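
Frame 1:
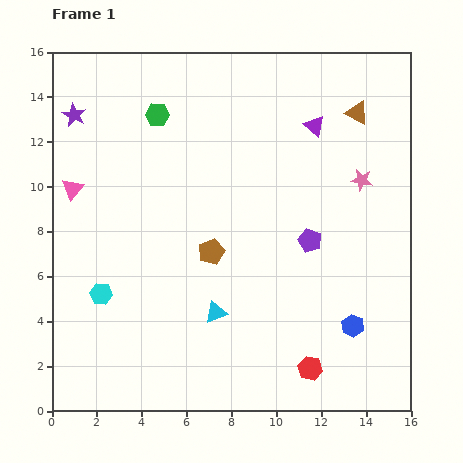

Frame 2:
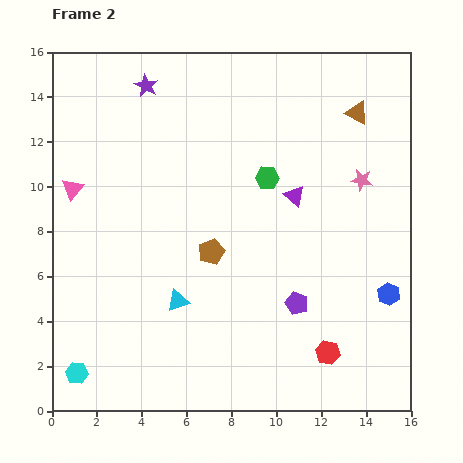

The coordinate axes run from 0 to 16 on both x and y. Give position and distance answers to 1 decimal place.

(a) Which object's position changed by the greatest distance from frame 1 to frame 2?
the green hexagon

(moved 5.6; next 3.7)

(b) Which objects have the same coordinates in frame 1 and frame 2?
the pink triangle, the pink star, the brown pentagon, the brown triangle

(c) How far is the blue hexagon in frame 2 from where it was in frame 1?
2.1

The blue hexagon moved from (13.4, 3.8) to (15.0, 5.2), a distance of √(1.6² + 1.4²) ≈ 2.1.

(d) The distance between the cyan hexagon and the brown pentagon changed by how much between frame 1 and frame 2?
+2.8

Distance in frame 1: 5.3. Distance in frame 2: 8.1.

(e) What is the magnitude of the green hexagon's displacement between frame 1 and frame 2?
5.6

The green hexagon moved from (4.7, 13.2) to (9.6, 10.4), a distance of √(4.9² + 2.8²) ≈ 5.6.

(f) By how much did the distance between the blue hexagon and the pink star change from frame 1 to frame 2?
-1.3

Distance in frame 1: 6.5. Distance in frame 2: 5.2.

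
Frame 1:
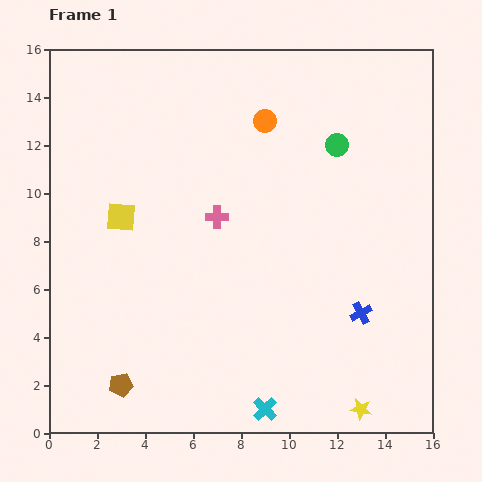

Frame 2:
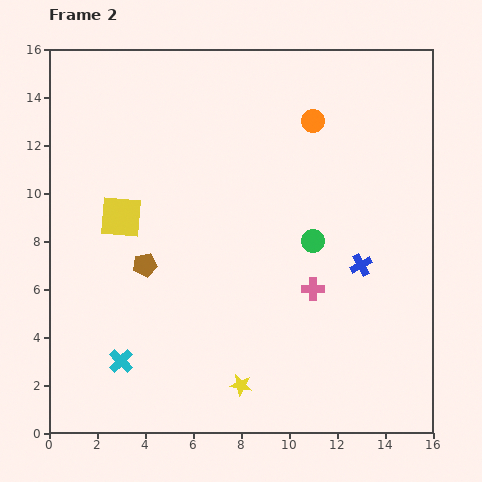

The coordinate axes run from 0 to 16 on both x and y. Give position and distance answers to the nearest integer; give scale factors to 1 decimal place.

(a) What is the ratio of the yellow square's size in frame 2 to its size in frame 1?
1.4×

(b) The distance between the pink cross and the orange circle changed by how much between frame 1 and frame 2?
+3

Distance in frame 1: 4. Distance in frame 2: 7.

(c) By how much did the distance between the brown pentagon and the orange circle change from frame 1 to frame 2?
-4

Distance in frame 1: 13. Distance in frame 2: 9.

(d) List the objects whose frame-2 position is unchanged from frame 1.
the yellow square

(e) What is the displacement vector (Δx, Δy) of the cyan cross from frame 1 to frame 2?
(-6, 2)

The cyan cross was at (9, 1) in frame 1 and (3, 3) in frame 2.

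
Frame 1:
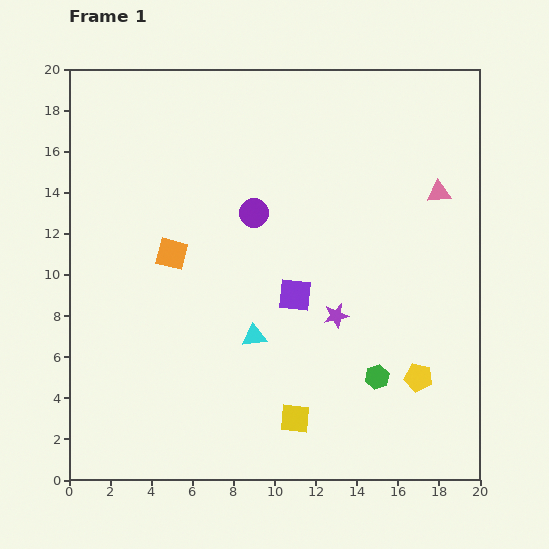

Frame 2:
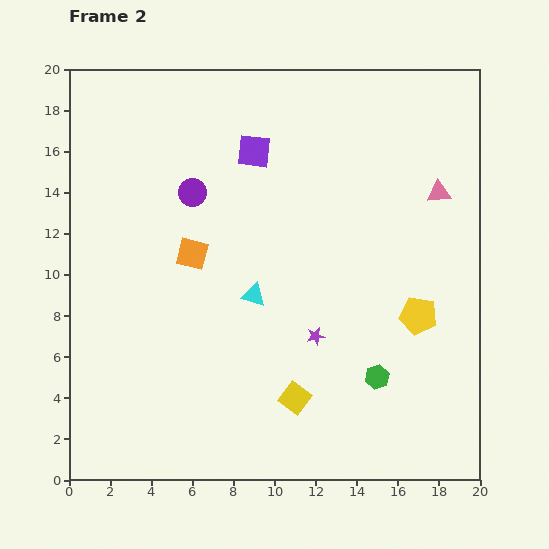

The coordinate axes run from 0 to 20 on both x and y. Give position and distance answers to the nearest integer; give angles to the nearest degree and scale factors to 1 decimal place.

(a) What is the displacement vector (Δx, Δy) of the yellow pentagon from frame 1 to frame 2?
(0, 3)

The yellow pentagon was at (17, 5) in frame 1 and (17, 8) in frame 2.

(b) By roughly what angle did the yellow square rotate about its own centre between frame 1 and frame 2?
31° clockwise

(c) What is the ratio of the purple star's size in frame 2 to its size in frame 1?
0.7×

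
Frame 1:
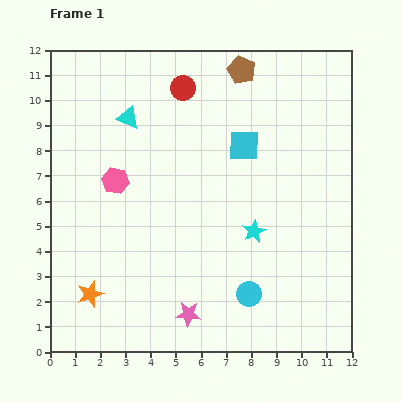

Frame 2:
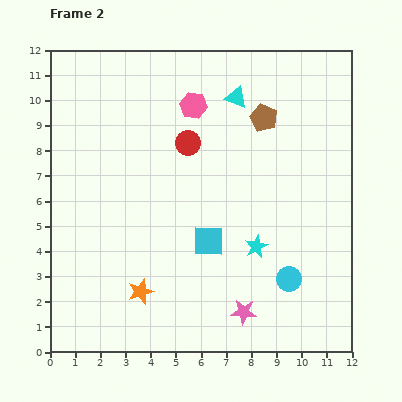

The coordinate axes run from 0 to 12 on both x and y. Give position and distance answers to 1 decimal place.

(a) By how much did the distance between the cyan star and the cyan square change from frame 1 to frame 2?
-1.5

Distance in frame 1: 3.4. Distance in frame 2: 1.9.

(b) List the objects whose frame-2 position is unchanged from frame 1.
none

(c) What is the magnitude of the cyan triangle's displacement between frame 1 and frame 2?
4.4

The cyan triangle moved from (3.1, 9.3) to (7.4, 10.1), a distance of √(4.3² + 0.8²) ≈ 4.4.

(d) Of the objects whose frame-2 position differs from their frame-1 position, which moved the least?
the cyan star

(moved 0.6)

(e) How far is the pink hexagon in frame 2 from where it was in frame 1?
4.3

The pink hexagon moved from (2.6, 6.8) to (5.7, 9.8), a distance of √(3.1² + 3.0²) ≈ 4.3.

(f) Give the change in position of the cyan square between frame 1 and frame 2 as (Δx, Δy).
(-1.4, -3.8)

The cyan square was at (7.7, 8.2) in frame 1 and (6.3, 4.4) in frame 2.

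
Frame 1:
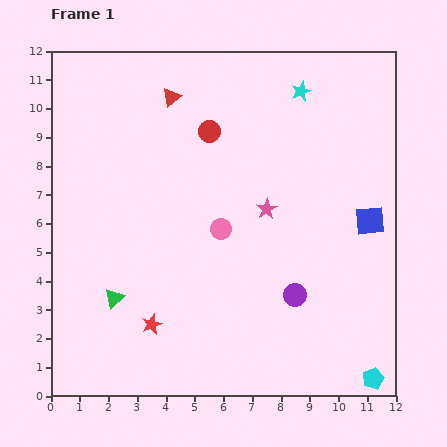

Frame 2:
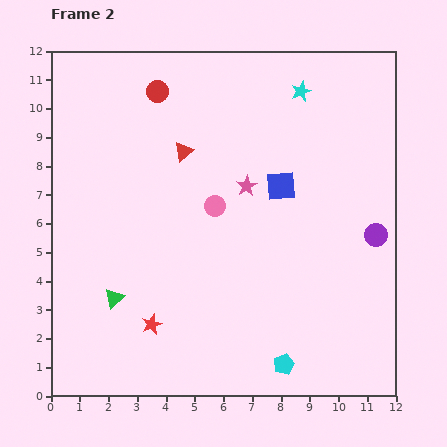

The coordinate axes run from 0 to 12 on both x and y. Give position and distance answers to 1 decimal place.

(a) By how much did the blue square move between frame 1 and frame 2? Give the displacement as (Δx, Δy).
(-3.1, 1.2)

The blue square was at (11.1, 6.1) in frame 1 and (8.0, 7.3) in frame 2.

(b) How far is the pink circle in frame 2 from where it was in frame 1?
0.8

The pink circle moved from (5.9, 5.8) to (5.7, 6.6), a distance of √(0.2² + 0.8²) ≈ 0.8.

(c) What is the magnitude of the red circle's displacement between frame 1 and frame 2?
2.3

The red circle moved from (5.5, 9.2) to (3.7, 10.6), a distance of √(1.8² + 1.4²) ≈ 2.3.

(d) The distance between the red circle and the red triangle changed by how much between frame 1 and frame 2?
+0.5

Distance in frame 1: 1.8. Distance in frame 2: 2.3.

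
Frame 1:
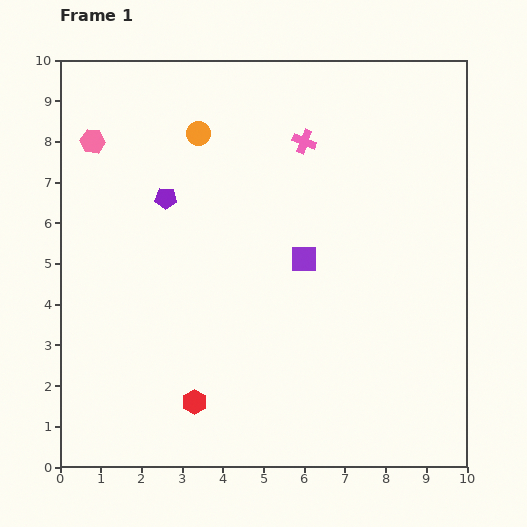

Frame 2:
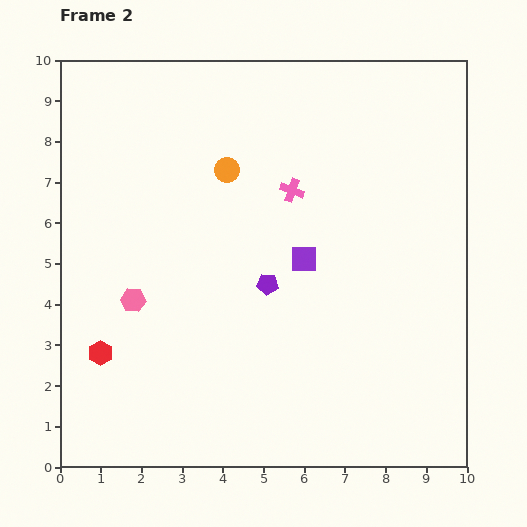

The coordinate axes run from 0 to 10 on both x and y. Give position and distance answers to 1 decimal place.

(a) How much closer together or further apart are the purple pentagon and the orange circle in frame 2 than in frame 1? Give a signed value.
+1.2

Distance in frame 1: 1.8. Distance in frame 2: 3.0.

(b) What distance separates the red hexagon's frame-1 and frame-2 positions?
2.6

The red hexagon moved from (3.3, 1.6) to (1.0, 2.8), a distance of √(2.3² + 1.2²) ≈ 2.6.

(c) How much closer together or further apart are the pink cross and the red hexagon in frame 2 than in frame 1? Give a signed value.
-0.7

Distance in frame 1: 6.9. Distance in frame 2: 6.2.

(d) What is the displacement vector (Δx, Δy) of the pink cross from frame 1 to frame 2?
(-0.3, -1.2)

The pink cross was at (6.0, 8.0) in frame 1 and (5.7, 6.8) in frame 2.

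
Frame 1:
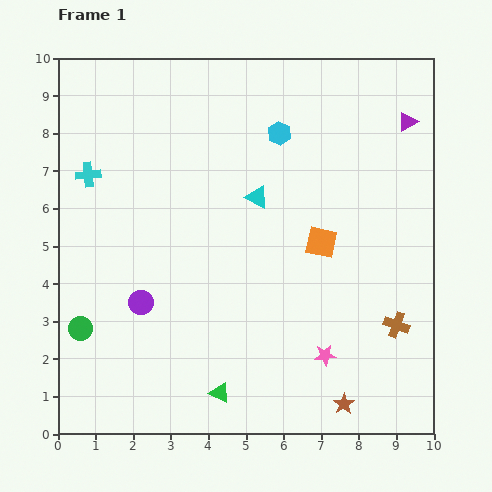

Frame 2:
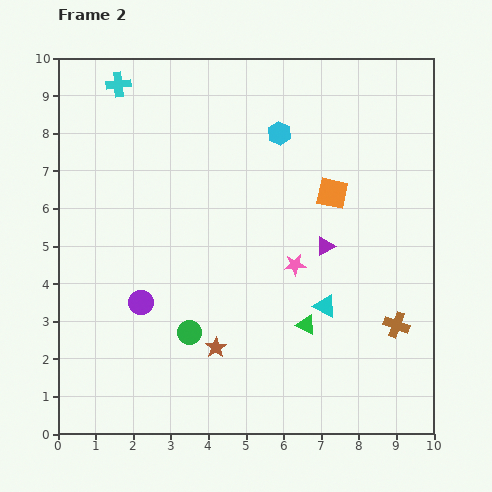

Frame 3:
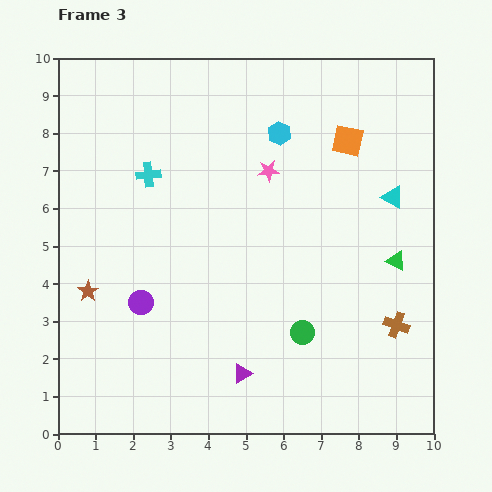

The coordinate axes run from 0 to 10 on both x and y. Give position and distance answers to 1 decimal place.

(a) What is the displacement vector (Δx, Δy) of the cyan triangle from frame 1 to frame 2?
(1.8, -2.9)

The cyan triangle was at (5.3, 6.3) in frame 1 and (7.1, 3.4) in frame 2.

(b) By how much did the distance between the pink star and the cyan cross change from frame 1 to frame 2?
-1.2

Distance in frame 1: 7.9. Distance in frame 2: 6.7.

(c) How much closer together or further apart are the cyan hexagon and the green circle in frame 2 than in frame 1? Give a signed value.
-1.6

Distance in frame 1: 7.4. Distance in frame 2: 5.8.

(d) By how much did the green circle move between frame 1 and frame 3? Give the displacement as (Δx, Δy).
(5.9, -0.1)

The green circle was at (0.6, 2.8) in frame 1 and (6.5, 2.7) in frame 3.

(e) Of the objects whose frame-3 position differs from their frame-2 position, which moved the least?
the orange square

(moved 1.5)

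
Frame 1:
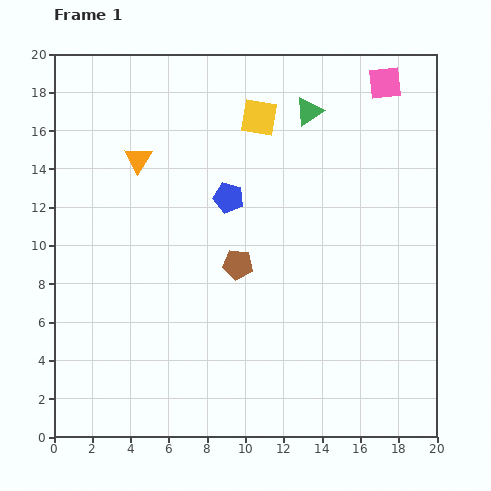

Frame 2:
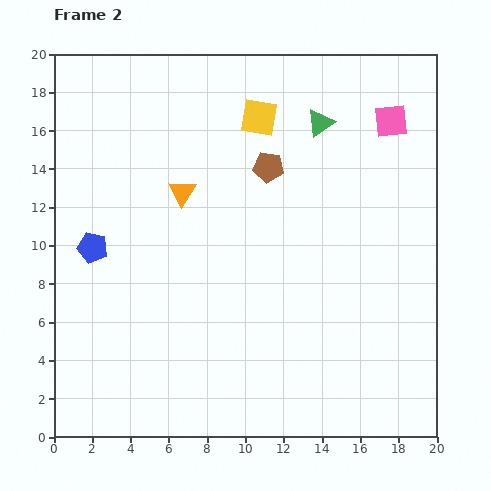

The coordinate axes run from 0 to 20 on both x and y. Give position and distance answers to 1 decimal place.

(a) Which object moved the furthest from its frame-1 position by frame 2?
the blue pentagon

(moved 7.6; next 5.3)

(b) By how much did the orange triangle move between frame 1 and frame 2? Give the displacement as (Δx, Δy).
(2.3, -1.7)

The orange triangle was at (4.4, 14.5) in frame 1 and (6.7, 12.8) in frame 2.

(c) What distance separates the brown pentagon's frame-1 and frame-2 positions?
5.3

The brown pentagon moved from (9.6, 9.0) to (11.2, 14.1), a distance of √(1.6² + 5.1²) ≈ 5.3.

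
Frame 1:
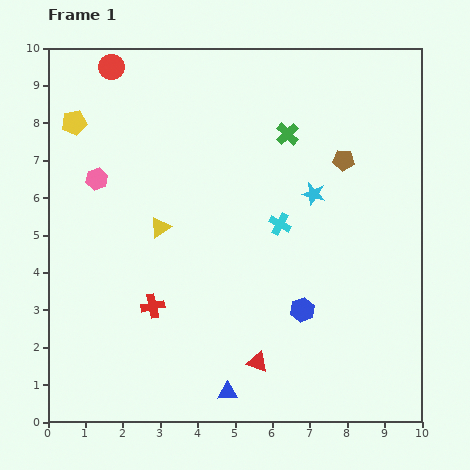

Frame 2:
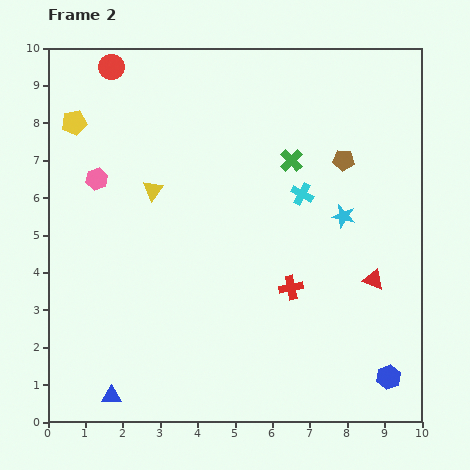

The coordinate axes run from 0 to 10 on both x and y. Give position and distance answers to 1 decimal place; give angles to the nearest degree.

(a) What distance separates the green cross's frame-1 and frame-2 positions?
0.7

The green cross moved from (6.4, 7.7) to (6.5, 7.0), a distance of √(0.1² + 0.7²) ≈ 0.7.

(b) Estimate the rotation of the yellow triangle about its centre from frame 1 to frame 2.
21° counter-clockwise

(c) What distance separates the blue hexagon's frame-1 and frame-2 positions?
2.9

The blue hexagon moved from (6.8, 3.0) to (9.1, 1.2), a distance of √(2.3² + 1.8²) ≈ 2.9.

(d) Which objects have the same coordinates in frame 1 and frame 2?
the brown pentagon, the pink hexagon, the yellow pentagon, the red circle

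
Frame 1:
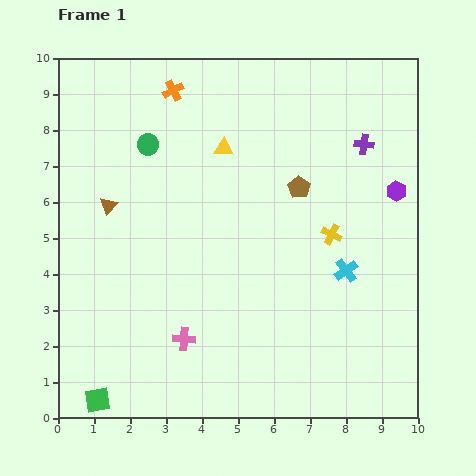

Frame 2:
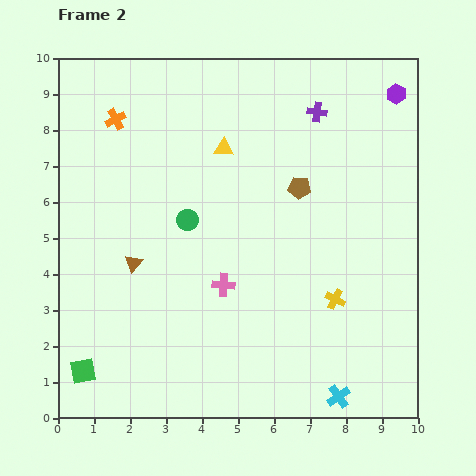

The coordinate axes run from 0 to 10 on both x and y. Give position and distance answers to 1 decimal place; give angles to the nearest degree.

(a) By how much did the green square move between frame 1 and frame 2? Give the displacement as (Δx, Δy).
(-0.4, 0.8)

The green square was at (1.1, 0.5) in frame 1 and (0.7, 1.3) in frame 2.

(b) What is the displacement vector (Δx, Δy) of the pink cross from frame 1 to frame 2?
(1.1, 1.5)

The pink cross was at (3.5, 2.2) in frame 1 and (4.6, 3.7) in frame 2.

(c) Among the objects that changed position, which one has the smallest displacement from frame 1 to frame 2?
the green square

(moved 0.9)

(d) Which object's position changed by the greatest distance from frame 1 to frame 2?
the cyan cross

(moved 3.5; next 2.7)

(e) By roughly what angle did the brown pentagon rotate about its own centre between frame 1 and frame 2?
27° counter-clockwise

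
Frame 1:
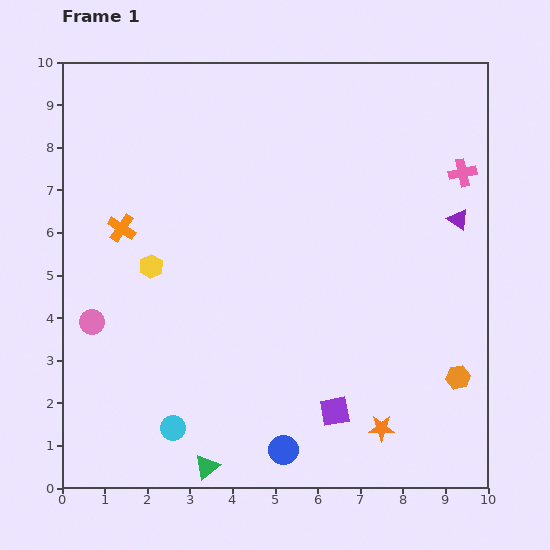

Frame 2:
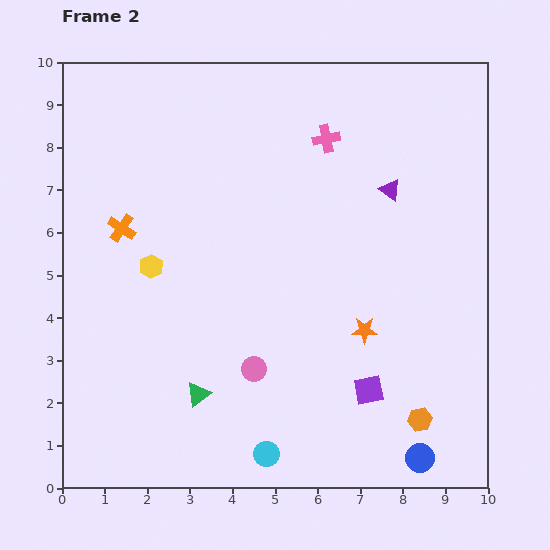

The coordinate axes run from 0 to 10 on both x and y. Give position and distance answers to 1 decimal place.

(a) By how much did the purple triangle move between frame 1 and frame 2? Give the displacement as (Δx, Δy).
(-1.6, 0.7)

The purple triangle was at (9.3, 6.3) in frame 1 and (7.7, 7.0) in frame 2.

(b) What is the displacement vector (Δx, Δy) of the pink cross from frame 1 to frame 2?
(-3.2, 0.8)

The pink cross was at (9.4, 7.4) in frame 1 and (6.2, 8.2) in frame 2.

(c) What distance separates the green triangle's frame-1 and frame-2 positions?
1.7

The green triangle moved from (3.4, 0.5) to (3.2, 2.2), a distance of √(0.2² + 1.7²) ≈ 1.7.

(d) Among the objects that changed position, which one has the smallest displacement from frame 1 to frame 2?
the purple square

(moved 0.9)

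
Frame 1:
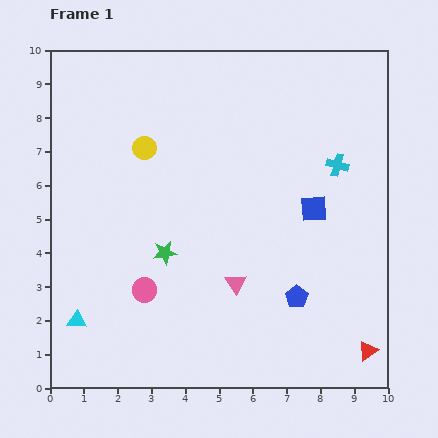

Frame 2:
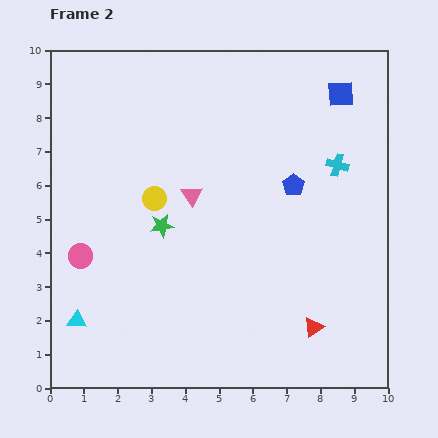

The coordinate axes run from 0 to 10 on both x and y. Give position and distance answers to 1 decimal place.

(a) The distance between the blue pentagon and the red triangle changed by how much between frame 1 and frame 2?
+1.6

Distance in frame 1: 2.6. Distance in frame 2: 4.2.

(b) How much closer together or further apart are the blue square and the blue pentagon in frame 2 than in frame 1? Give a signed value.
+0.4

Distance in frame 1: 2.6. Distance in frame 2: 3.0.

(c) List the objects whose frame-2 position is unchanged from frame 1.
the cyan triangle, the cyan cross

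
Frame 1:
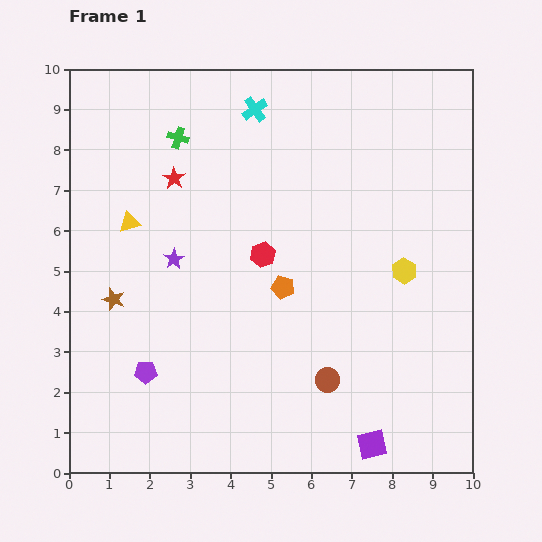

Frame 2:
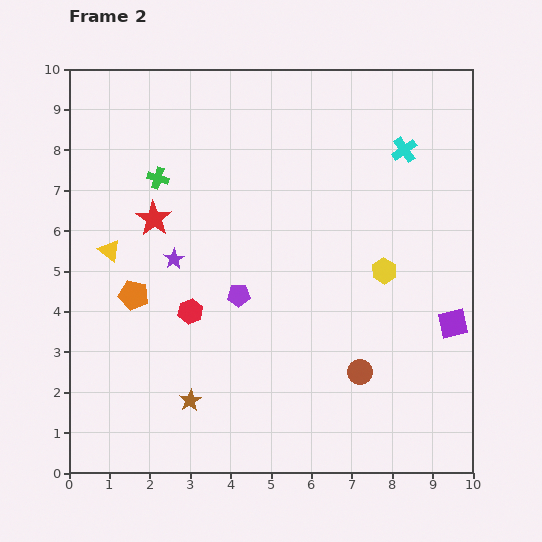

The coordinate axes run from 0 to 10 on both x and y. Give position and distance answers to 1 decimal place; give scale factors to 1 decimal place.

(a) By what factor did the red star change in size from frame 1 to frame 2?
1.6×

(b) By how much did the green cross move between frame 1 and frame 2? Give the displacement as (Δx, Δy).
(-0.5, -1.0)

The green cross was at (2.7, 8.3) in frame 1 and (2.2, 7.3) in frame 2.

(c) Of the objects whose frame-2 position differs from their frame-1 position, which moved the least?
the yellow hexagon

(moved 0.5)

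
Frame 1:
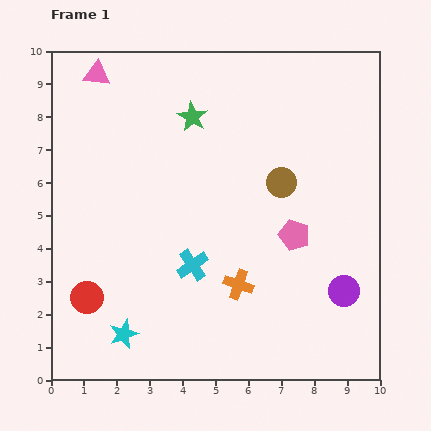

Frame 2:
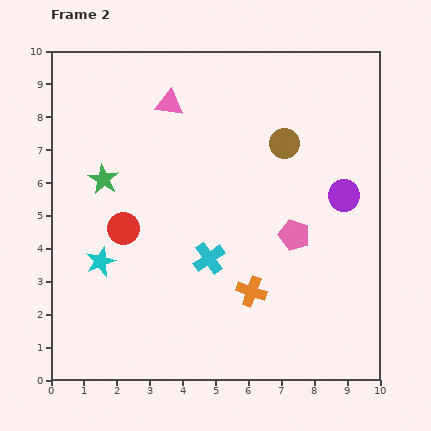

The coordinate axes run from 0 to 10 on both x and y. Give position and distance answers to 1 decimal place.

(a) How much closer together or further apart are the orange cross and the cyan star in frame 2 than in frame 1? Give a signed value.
+0.9

Distance in frame 1: 3.8. Distance in frame 2: 4.7.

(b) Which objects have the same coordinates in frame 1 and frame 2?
the pink pentagon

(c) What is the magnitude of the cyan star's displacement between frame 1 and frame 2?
2.3

The cyan star moved from (2.2, 1.4) to (1.5, 3.6), a distance of √(0.7² + 2.2²) ≈ 2.3.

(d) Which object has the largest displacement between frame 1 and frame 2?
the green star

(moved 3.3; next 2.9)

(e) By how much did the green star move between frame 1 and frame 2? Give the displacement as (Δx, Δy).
(-2.7, -1.9)

The green star was at (4.3, 8.0) in frame 1 and (1.6, 6.1) in frame 2.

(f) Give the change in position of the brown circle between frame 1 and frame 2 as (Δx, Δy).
(0.1, 1.2)

The brown circle was at (7.0, 6.0) in frame 1 and (7.1, 7.2) in frame 2.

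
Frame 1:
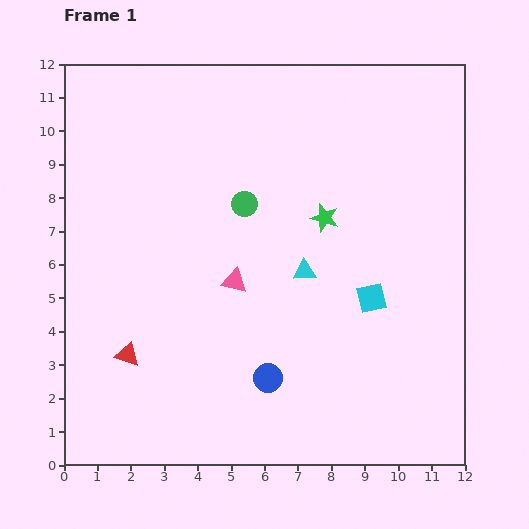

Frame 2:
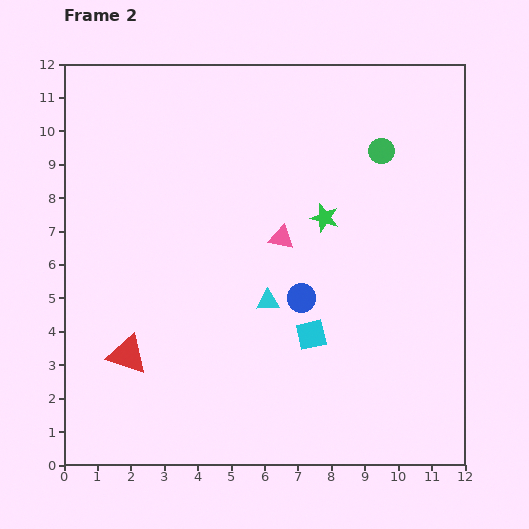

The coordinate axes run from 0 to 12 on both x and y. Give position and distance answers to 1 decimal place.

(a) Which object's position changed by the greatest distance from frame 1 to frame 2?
the green circle

(moved 4.4; next 2.6)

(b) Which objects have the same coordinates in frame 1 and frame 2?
the green star, the red triangle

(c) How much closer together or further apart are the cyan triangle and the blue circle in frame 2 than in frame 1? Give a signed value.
-2.4

Distance in frame 1: 3.4. Distance in frame 2: 1.0.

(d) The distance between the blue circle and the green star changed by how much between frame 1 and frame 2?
-2.6

Distance in frame 1: 5.1. Distance in frame 2: 2.5.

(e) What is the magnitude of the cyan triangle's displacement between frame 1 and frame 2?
1.4

The cyan triangle moved from (7.2, 5.8) to (6.1, 4.9), a distance of √(1.1² + 0.9²) ≈ 1.4.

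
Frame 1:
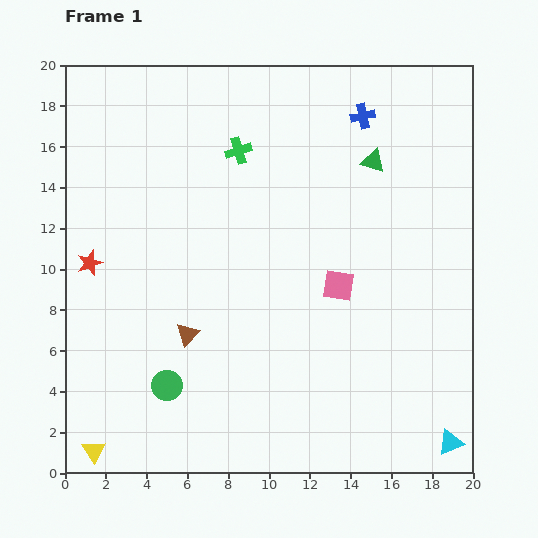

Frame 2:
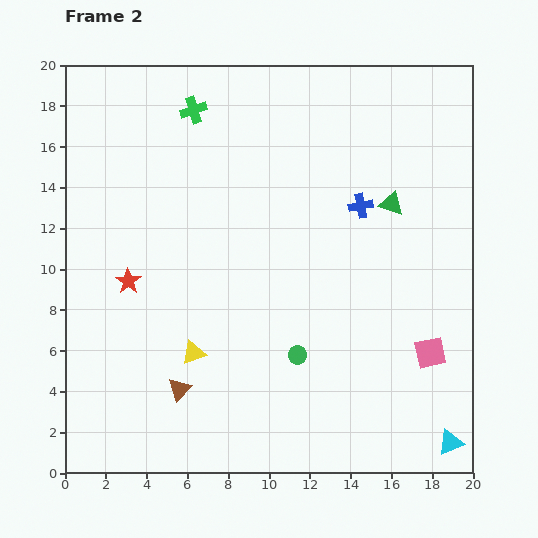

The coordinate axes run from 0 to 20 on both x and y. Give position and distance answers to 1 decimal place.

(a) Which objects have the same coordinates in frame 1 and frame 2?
the cyan triangle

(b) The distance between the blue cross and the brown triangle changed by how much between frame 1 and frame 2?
-1.0

Distance in frame 1: 13.7. Distance in frame 2: 12.7.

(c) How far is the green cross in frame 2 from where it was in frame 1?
3.0

The green cross moved from (8.5, 15.8) to (6.3, 17.8), a distance of √(2.2² + 2.0²) ≈ 3.0.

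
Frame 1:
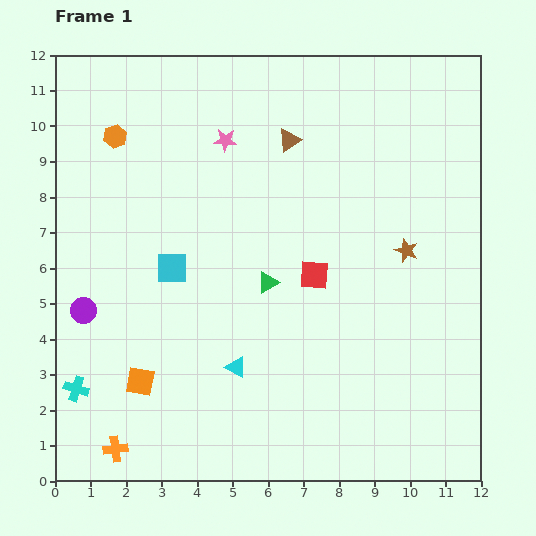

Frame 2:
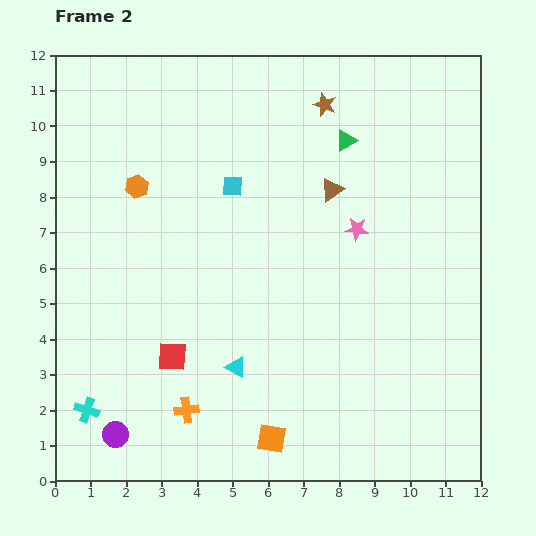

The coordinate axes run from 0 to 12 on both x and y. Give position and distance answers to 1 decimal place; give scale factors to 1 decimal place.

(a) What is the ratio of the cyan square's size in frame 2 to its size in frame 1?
0.6×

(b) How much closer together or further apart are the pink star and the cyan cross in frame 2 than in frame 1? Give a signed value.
+1.0

Distance in frame 1: 8.2. Distance in frame 2: 9.2.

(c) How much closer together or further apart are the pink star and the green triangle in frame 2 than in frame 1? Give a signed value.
-1.7

Distance in frame 1: 4.2. Distance in frame 2: 2.5.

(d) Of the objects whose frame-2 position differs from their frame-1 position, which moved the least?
the cyan cross

(moved 0.7)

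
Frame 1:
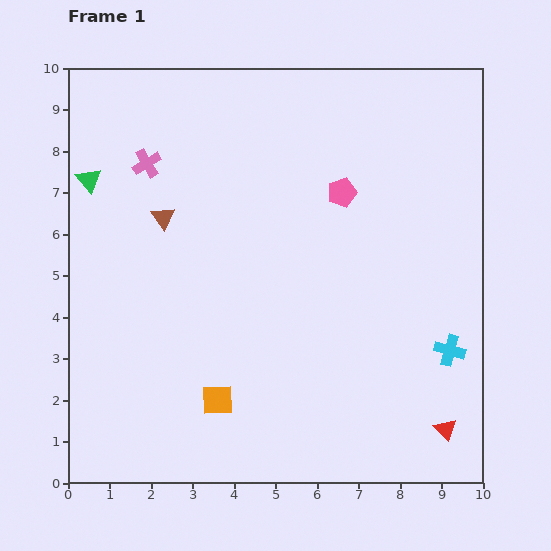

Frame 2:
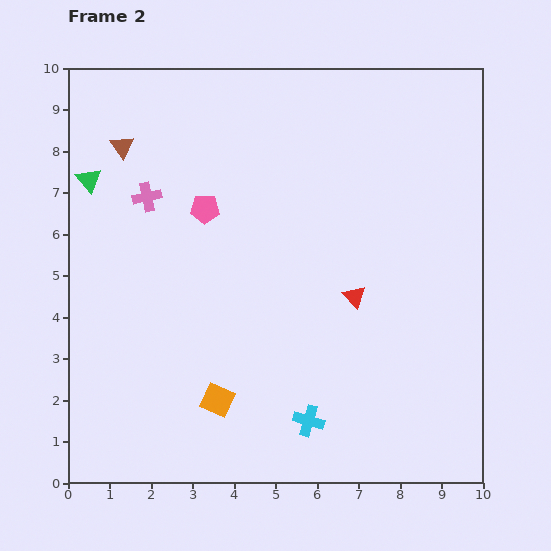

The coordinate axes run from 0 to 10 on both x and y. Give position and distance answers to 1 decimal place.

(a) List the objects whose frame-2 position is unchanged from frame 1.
the orange square, the green triangle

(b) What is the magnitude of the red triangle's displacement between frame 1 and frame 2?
3.9

The red triangle moved from (9.1, 1.3) to (6.9, 4.5), a distance of √(2.2² + 3.2²) ≈ 3.9.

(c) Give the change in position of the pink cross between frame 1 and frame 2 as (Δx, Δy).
(0.0, -0.8)

The pink cross was at (1.9, 7.7) in frame 1 and (1.9, 6.9) in frame 2.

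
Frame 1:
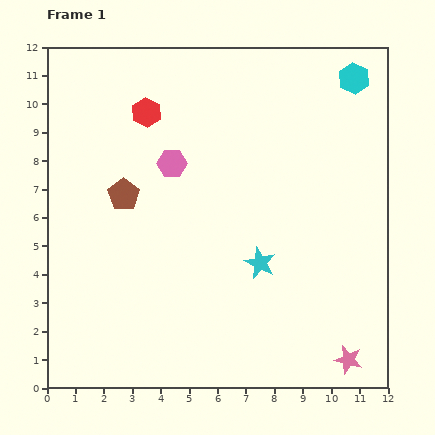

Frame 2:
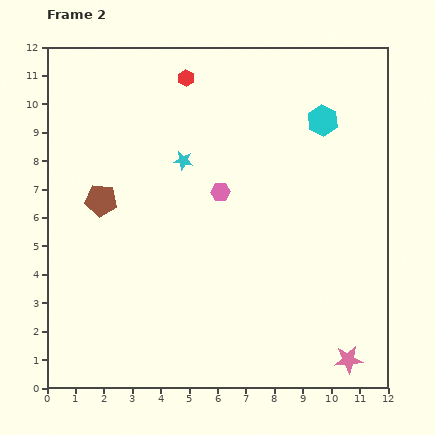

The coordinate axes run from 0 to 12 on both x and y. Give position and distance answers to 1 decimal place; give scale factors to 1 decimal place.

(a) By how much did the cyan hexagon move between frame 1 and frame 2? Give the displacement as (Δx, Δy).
(-1.1, -1.5)

The cyan hexagon was at (10.8, 10.9) in frame 1 and (9.7, 9.4) in frame 2.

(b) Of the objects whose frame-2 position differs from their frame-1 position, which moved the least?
the brown pentagon

(moved 0.8)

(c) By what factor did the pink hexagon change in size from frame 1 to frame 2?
0.6×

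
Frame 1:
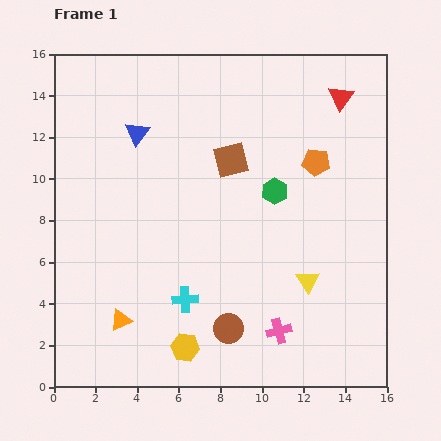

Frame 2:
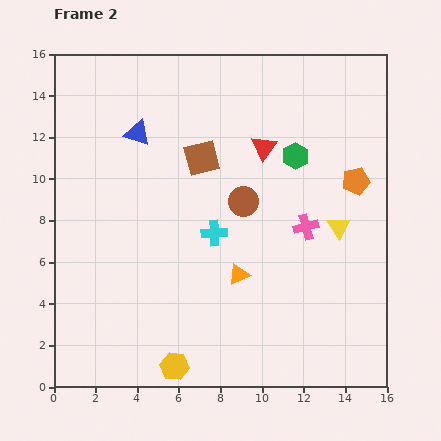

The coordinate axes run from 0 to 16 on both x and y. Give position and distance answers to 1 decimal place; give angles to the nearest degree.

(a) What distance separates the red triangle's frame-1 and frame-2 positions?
4.4

The red triangle moved from (13.8, 13.9) to (10.1, 11.5), a distance of √(3.7² + 2.4²) ≈ 4.4.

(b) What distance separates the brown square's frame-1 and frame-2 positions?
1.4

The brown square moved from (8.5, 10.9) to (7.1, 11.0), a distance of √(1.4² + 0.1²) ≈ 1.4.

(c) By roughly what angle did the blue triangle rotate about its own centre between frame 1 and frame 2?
48° counter-clockwise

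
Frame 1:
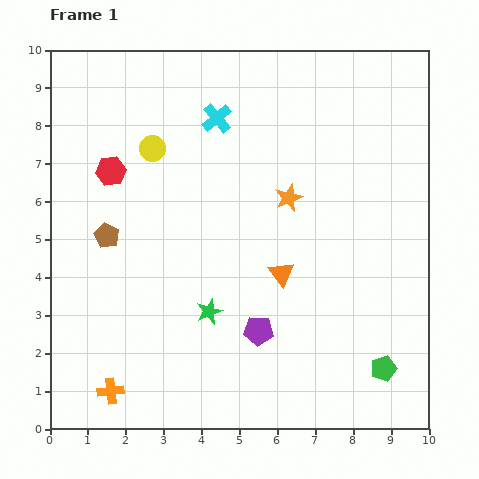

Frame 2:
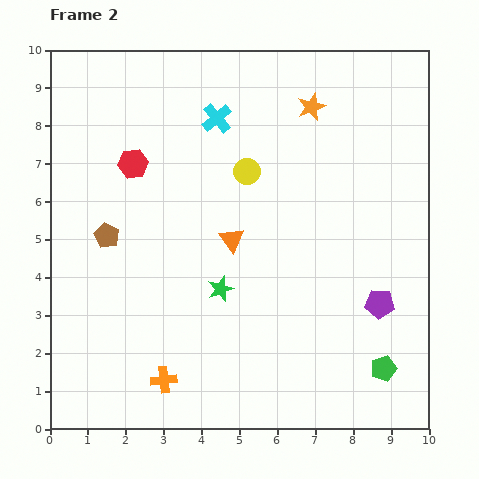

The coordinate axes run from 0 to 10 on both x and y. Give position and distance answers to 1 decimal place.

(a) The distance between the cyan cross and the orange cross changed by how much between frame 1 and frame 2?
-0.7

Distance in frame 1: 7.7. Distance in frame 2: 7.0.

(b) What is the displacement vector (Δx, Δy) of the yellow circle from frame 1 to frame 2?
(2.5, -0.6)

The yellow circle was at (2.7, 7.4) in frame 1 and (5.2, 6.8) in frame 2.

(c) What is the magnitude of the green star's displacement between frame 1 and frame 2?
0.7

The green star moved from (4.2, 3.1) to (4.5, 3.7), a distance of √(0.3² + 0.6²) ≈ 0.7.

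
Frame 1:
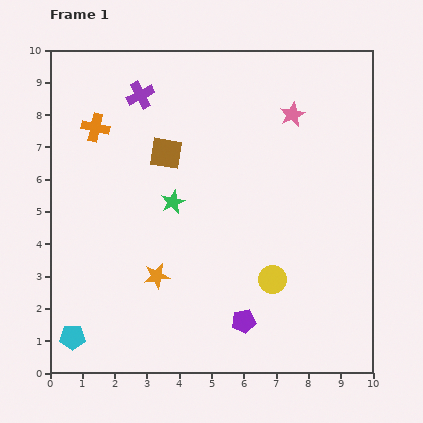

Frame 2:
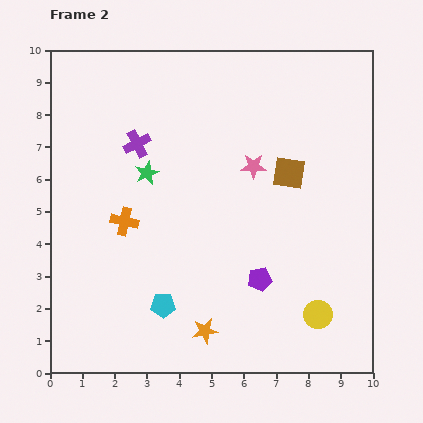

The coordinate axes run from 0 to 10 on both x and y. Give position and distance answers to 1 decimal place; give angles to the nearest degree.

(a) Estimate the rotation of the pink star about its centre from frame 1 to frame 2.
26° clockwise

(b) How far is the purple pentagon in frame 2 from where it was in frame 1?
1.4

The purple pentagon moved from (6.0, 1.6) to (6.5, 2.9), a distance of √(0.5² + 1.3²) ≈ 1.4.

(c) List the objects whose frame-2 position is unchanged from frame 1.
none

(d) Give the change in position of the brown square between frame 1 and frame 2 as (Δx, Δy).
(3.8, -0.6)

The brown square was at (3.6, 6.8) in frame 1 and (7.4, 6.2) in frame 2.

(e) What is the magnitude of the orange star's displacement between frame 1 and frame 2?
2.3

The orange star moved from (3.3, 3.0) to (4.8, 1.3), a distance of √(1.5² + 1.7²) ≈ 2.3.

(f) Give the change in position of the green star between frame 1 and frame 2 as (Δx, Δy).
(-0.8, 0.9)

The green star was at (3.8, 5.3) in frame 1 and (3.0, 6.2) in frame 2.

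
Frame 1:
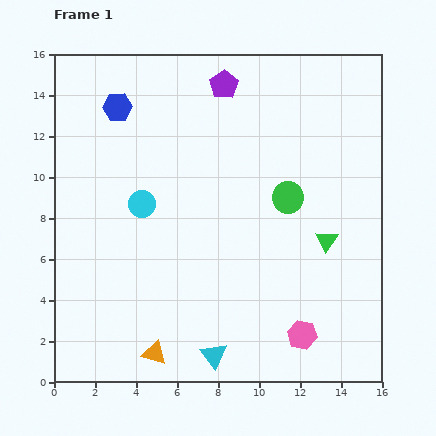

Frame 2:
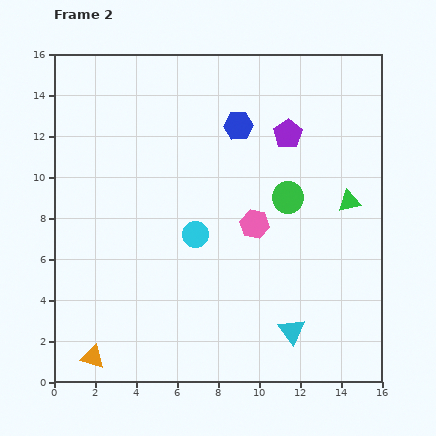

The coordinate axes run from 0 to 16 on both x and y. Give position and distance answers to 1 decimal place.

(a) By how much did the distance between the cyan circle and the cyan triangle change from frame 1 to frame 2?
-1.6

Distance in frame 1: 8.2. Distance in frame 2: 6.6.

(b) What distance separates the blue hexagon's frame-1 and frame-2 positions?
6.0

The blue hexagon moved from (3.1, 13.4) to (9.0, 12.5), a distance of √(5.9² + 0.9²) ≈ 6.0.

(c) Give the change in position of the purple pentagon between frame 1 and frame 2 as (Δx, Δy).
(3.1, -2.4)

The purple pentagon was at (8.3, 14.5) in frame 1 and (11.4, 12.1) in frame 2.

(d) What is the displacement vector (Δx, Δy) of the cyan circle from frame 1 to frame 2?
(2.6, -1.5)

The cyan circle was at (4.3, 8.7) in frame 1 and (6.9, 7.2) in frame 2.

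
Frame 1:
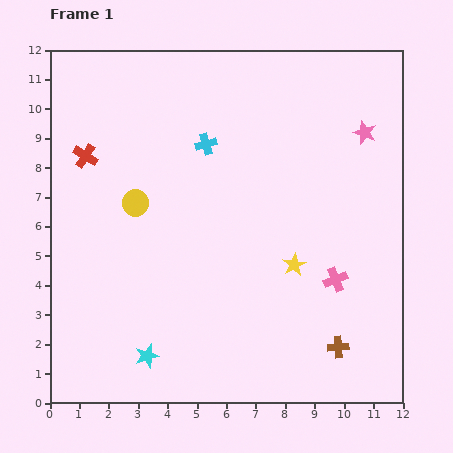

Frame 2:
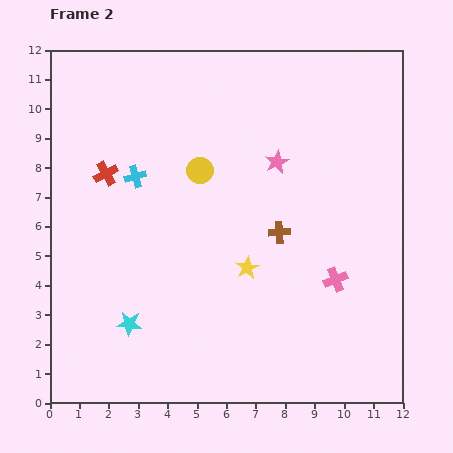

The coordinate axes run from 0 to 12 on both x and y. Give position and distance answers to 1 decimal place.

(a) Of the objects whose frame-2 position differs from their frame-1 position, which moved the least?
the red cross

(moved 0.9)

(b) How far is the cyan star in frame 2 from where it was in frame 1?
1.3

The cyan star moved from (3.3, 1.6) to (2.7, 2.7), a distance of √(0.6² + 1.1²) ≈ 1.3.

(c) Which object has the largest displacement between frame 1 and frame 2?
the brown cross

(moved 4.4; next 3.2)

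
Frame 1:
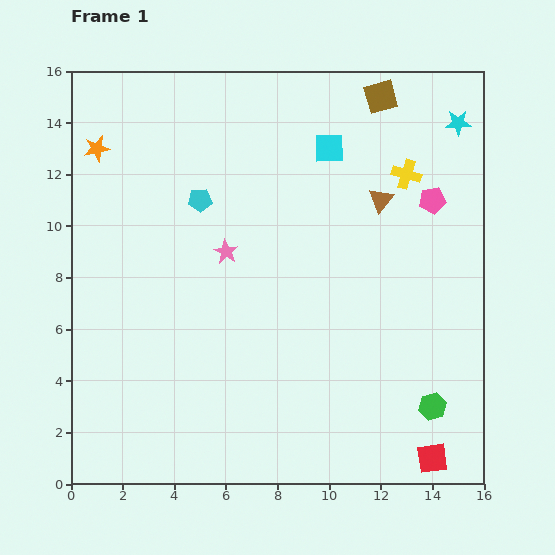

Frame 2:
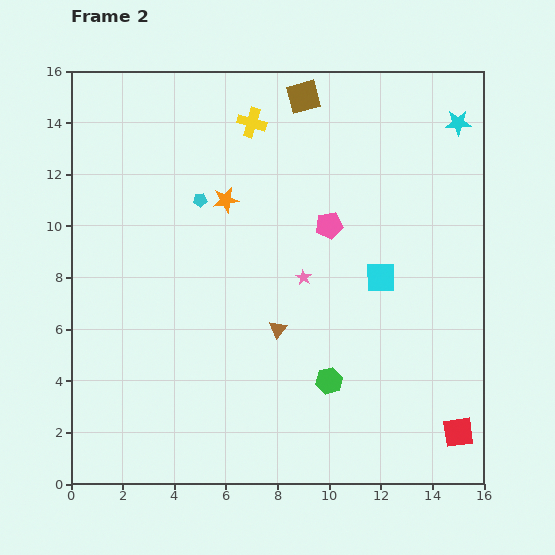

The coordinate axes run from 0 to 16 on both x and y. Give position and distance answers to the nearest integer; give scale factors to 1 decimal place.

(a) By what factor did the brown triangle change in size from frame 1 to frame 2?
0.7×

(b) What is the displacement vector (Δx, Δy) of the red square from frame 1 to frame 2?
(1, 1)

The red square was at (14, 1) in frame 1 and (15, 2) in frame 2.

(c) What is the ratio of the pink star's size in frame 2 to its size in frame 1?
0.6×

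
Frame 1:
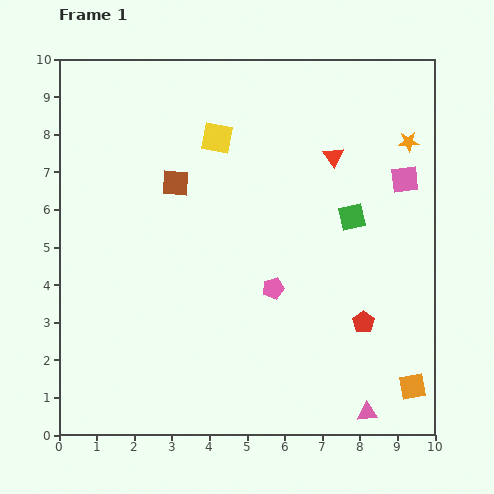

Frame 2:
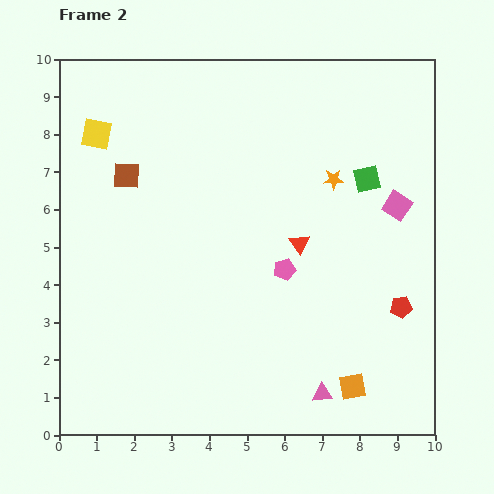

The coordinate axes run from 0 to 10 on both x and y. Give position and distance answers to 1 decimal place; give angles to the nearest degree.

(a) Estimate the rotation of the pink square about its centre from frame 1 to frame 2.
40° clockwise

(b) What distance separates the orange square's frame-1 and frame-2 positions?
1.6

The orange square moved from (9.4, 1.3) to (7.8, 1.3), a distance of √(1.6² + 0.0²) ≈ 1.6.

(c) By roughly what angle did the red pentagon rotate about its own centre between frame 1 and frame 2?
29° clockwise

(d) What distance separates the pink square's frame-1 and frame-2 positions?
0.7

The pink square moved from (9.2, 6.8) to (9.0, 6.1), a distance of √(0.2² + 0.7²) ≈ 0.7.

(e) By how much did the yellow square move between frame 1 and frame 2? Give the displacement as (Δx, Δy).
(-3.2, 0.1)

The yellow square was at (4.2, 7.9) in frame 1 and (1.0, 8.0) in frame 2.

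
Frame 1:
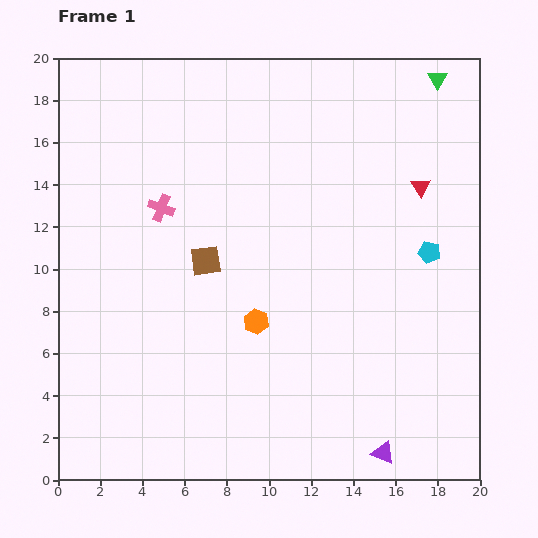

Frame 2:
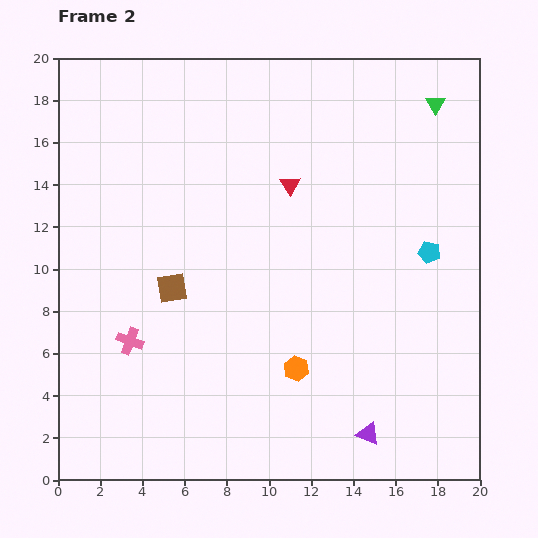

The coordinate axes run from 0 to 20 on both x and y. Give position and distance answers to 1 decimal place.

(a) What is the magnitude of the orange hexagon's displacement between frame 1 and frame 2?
2.9

The orange hexagon moved from (9.4, 7.5) to (11.3, 5.3), a distance of √(1.9² + 2.2²) ≈ 2.9.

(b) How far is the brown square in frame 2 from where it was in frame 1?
2.1

The brown square moved from (7.0, 10.4) to (5.4, 9.1), a distance of √(1.6² + 1.3²) ≈ 2.1.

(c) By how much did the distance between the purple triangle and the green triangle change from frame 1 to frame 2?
-2.0

Distance in frame 1: 17.9. Distance in frame 2: 15.9.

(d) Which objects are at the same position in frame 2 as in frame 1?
the cyan pentagon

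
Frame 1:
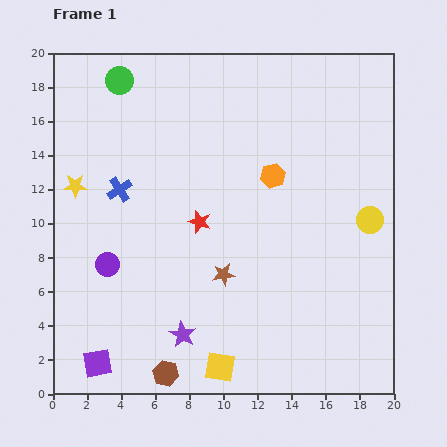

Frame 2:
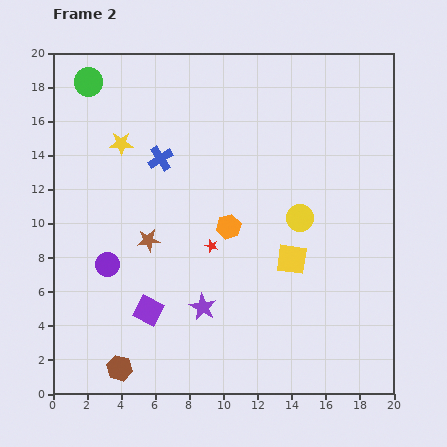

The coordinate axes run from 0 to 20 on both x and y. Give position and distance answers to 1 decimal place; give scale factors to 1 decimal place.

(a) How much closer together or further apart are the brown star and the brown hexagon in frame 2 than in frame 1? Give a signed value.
+1.0

Distance in frame 1: 6.7. Distance in frame 2: 7.7.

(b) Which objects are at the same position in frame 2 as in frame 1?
the purple circle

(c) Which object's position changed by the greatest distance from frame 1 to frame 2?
the yellow square

(moved 7.6; next 4.8)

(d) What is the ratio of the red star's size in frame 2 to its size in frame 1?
0.6×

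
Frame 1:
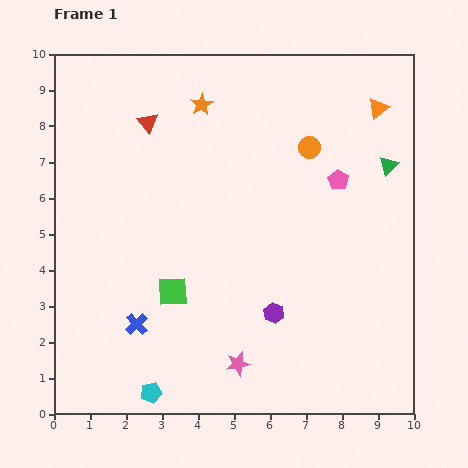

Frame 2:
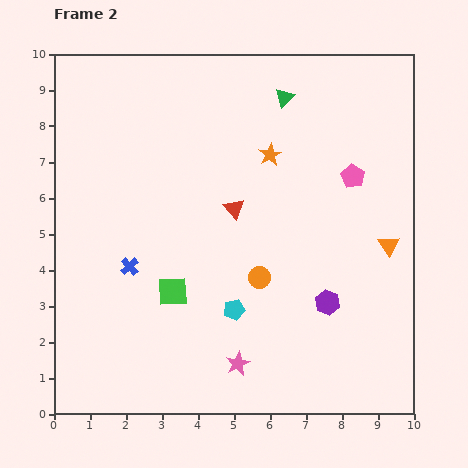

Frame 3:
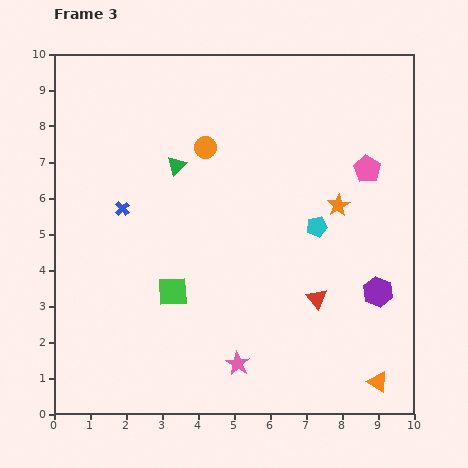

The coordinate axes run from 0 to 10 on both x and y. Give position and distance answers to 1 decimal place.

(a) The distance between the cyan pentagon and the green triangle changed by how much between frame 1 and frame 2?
-3.0

Distance in frame 1: 9.1. Distance in frame 2: 6.1.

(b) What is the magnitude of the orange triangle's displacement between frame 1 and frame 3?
7.6

The orange triangle moved from (9.0, 8.5) to (9.0, 0.9), a distance of √(0.0² + 7.6²) ≈ 7.6.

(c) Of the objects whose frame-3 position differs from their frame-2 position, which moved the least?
the pink pentagon

(moved 0.4)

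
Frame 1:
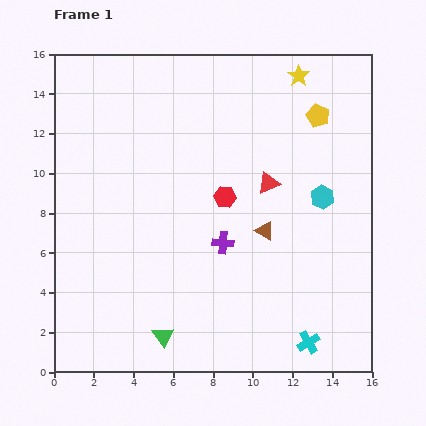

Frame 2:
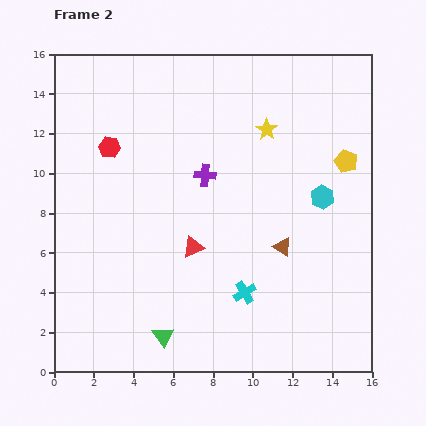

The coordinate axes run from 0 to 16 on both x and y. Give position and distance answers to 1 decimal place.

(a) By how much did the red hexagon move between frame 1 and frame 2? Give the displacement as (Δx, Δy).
(-5.8, 2.5)

The red hexagon was at (8.6, 8.8) in frame 1 and (2.8, 11.3) in frame 2.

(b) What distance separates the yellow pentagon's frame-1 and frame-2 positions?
2.7

The yellow pentagon moved from (13.3, 12.9) to (14.7, 10.6), a distance of √(1.4² + 2.3²) ≈ 2.7.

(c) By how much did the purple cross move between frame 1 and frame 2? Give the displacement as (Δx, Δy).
(-0.9, 3.4)

The purple cross was at (8.5, 6.5) in frame 1 and (7.6, 9.9) in frame 2.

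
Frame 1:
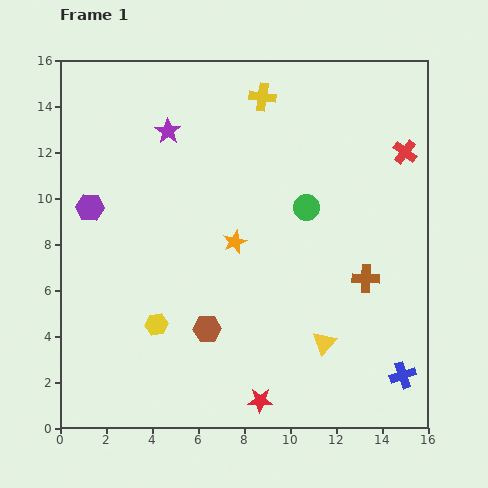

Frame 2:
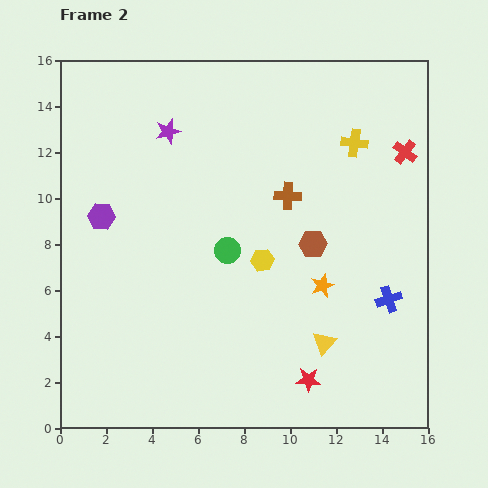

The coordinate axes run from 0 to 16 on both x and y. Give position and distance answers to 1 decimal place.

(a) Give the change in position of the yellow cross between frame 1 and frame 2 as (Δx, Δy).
(4.0, -2.0)

The yellow cross was at (8.8, 14.4) in frame 1 and (12.8, 12.4) in frame 2.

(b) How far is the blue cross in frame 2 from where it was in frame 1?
3.4

The blue cross moved from (14.9, 2.3) to (14.3, 5.6), a distance of √(0.6² + 3.3²) ≈ 3.4.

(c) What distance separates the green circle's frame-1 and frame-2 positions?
3.9

The green circle moved from (10.7, 9.6) to (7.3, 7.7), a distance of √(3.4² + 1.9²) ≈ 3.9.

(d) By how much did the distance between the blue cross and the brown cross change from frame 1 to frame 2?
+1.8

Distance in frame 1: 4.5. Distance in frame 2: 6.3.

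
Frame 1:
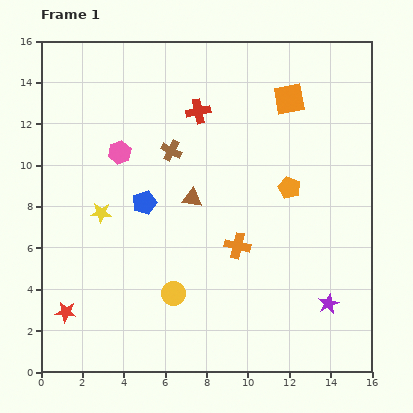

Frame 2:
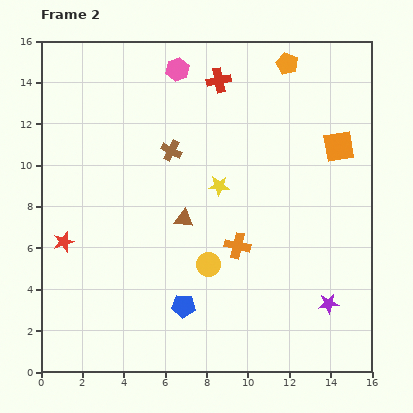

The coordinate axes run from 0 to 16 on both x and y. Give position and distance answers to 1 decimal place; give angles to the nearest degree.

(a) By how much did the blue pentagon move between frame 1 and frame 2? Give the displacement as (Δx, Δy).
(1.9, -5.0)

The blue pentagon was at (5.0, 8.2) in frame 1 and (6.9, 3.2) in frame 2.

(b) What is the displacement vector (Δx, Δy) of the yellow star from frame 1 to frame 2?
(5.7, 1.3)

The yellow star was at (2.9, 7.7) in frame 1 and (8.6, 9.0) in frame 2.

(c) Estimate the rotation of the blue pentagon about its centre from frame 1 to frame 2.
23° clockwise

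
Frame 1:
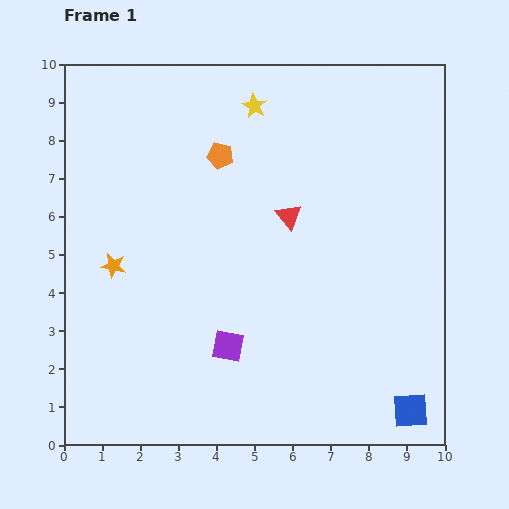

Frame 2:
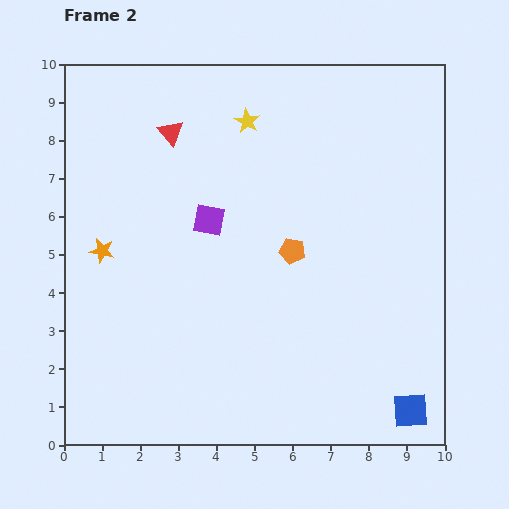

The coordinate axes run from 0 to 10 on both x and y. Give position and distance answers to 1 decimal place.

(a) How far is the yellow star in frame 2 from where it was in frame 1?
0.4

The yellow star moved from (5.0, 8.9) to (4.8, 8.5), a distance of √(0.2² + 0.4²) ≈ 0.4.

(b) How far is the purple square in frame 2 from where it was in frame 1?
3.3

The purple square moved from (4.3, 2.6) to (3.8, 5.9), a distance of √(0.5² + 3.3²) ≈ 3.3.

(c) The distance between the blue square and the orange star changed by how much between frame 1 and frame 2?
+0.4

Distance in frame 1: 8.7. Distance in frame 2: 9.1.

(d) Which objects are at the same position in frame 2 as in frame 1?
the blue square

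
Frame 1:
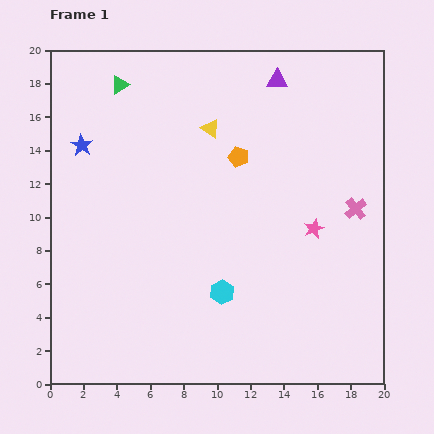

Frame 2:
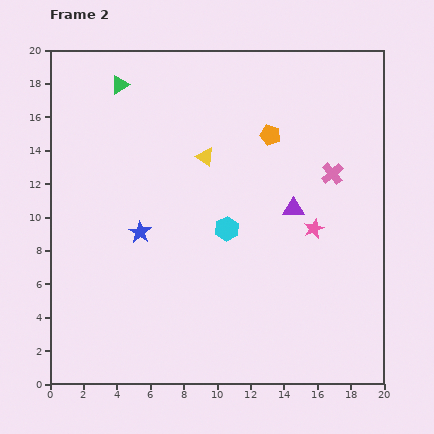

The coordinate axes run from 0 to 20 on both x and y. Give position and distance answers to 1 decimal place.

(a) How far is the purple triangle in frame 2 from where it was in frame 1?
7.8

The purple triangle moved from (13.6, 18.2) to (14.6, 10.5), a distance of √(1.0² + 7.7²) ≈ 7.8.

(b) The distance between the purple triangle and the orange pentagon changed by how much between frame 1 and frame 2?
-0.5

Distance in frame 1: 5.1. Distance in frame 2: 4.6.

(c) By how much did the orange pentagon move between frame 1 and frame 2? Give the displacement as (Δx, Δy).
(1.9, 1.3)

The orange pentagon was at (11.3, 13.6) in frame 1 and (13.2, 14.9) in frame 2.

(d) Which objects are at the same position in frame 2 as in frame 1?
the green triangle, the pink star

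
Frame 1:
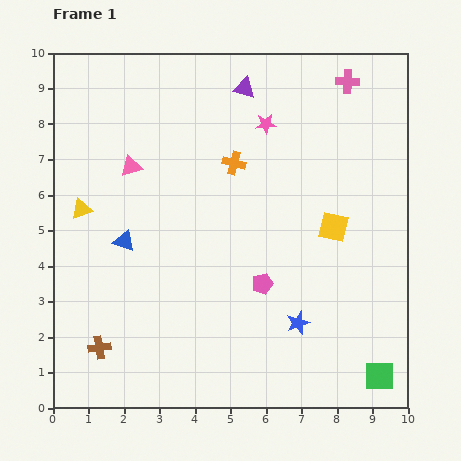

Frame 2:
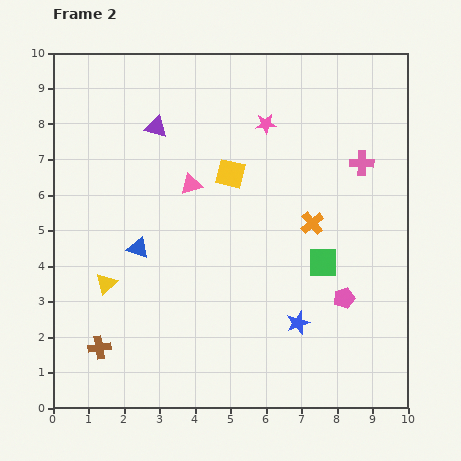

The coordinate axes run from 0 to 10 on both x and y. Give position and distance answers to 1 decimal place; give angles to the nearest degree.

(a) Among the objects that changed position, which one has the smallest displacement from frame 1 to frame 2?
the blue triangle

(moved 0.4)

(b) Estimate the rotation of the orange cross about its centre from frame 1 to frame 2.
35° clockwise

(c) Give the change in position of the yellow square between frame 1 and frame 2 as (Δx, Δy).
(-2.9, 1.5)

The yellow square was at (7.9, 5.1) in frame 1 and (5.0, 6.6) in frame 2.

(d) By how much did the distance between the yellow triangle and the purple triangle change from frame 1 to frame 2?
-1.1

Distance in frame 1: 5.7. Distance in frame 2: 4.6.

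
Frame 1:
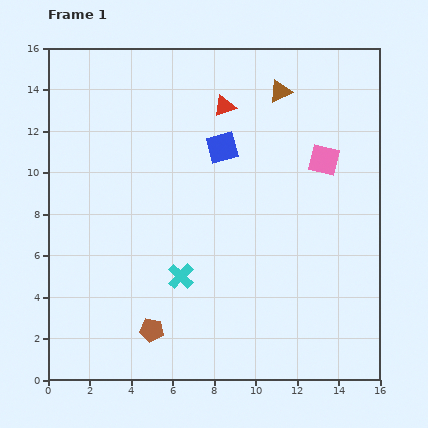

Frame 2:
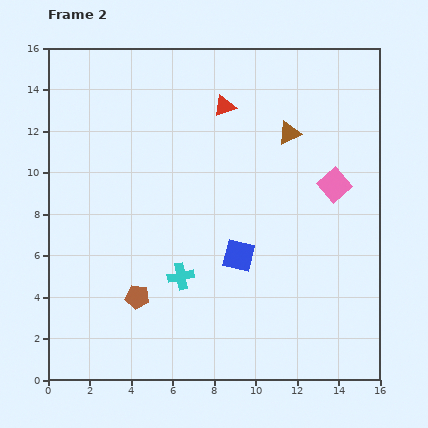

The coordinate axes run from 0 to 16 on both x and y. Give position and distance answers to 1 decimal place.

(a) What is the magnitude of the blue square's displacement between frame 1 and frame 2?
5.3

The blue square moved from (8.4, 11.2) to (9.2, 6.0), a distance of √(0.8² + 5.2²) ≈ 5.3.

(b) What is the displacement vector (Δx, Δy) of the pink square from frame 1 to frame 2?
(0.5, -1.2)

The pink square was at (13.3, 10.6) in frame 1 and (13.8, 9.4) in frame 2.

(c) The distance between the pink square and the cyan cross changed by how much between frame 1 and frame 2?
-0.3

Distance in frame 1: 8.9. Distance in frame 2: 8.6.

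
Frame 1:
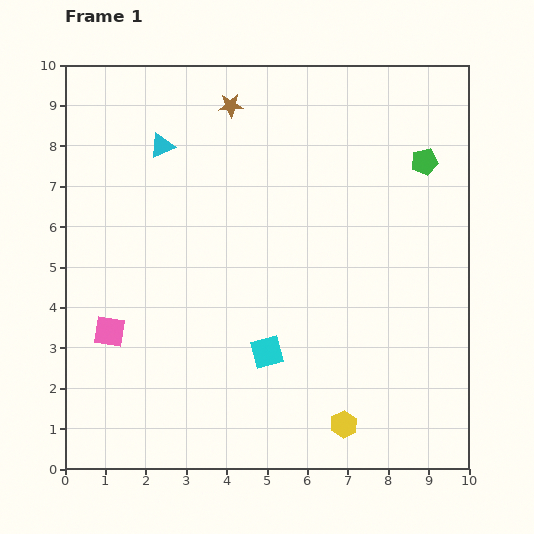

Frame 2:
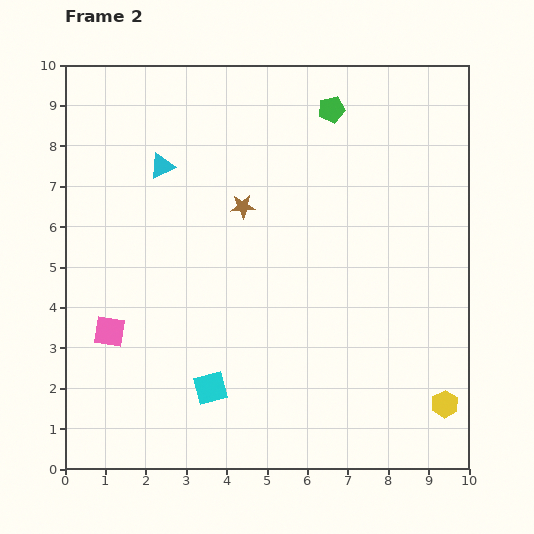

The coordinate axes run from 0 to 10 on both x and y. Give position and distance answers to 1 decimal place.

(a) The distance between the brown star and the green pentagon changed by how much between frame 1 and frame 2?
-1.7

Distance in frame 1: 5.0. Distance in frame 2: 3.3.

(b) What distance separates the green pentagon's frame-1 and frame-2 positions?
2.6

The green pentagon moved from (8.9, 7.6) to (6.6, 8.9), a distance of √(2.3² + 1.3²) ≈ 2.6.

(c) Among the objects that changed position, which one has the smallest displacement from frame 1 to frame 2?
the cyan triangle

(moved 0.5)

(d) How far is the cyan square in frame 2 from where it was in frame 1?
1.7

The cyan square moved from (5.0, 2.9) to (3.6, 2.0), a distance of √(1.4² + 0.9²) ≈ 1.7.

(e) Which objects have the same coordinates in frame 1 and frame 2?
the pink square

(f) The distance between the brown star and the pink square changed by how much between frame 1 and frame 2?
-1.9

Distance in frame 1: 6.4. Distance in frame 2: 4.5.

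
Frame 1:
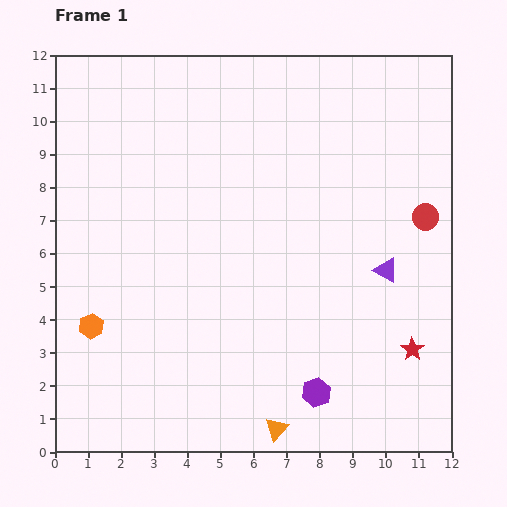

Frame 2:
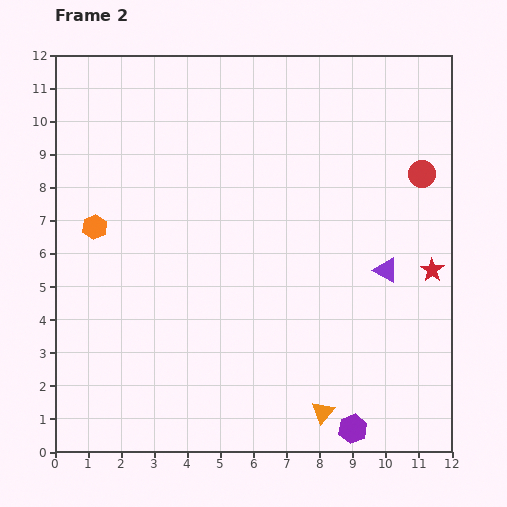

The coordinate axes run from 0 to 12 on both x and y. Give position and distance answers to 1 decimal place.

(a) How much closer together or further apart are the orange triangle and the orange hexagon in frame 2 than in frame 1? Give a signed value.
+2.5

Distance in frame 1: 6.4. Distance in frame 2: 8.9.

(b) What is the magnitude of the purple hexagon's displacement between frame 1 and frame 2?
1.6

The purple hexagon moved from (7.9, 1.8) to (9.0, 0.7), a distance of √(1.1² + 1.1²) ≈ 1.6.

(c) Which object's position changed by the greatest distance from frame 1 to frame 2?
the orange hexagon

(moved 3.0; next 2.5)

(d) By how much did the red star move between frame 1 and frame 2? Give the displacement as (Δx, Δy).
(0.6, 2.4)

The red star was at (10.8, 3.1) in frame 1 and (11.4, 5.5) in frame 2.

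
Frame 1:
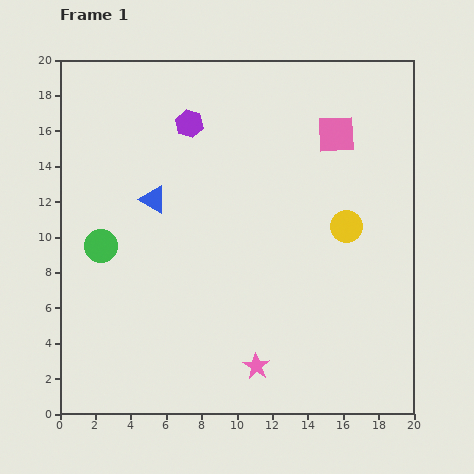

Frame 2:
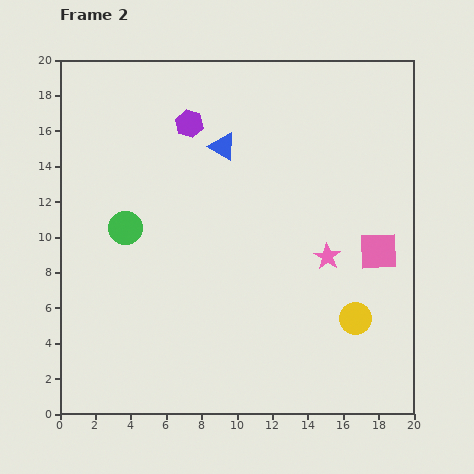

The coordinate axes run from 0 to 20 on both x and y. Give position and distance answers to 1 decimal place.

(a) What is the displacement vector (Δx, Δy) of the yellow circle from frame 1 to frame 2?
(0.5, -5.2)

The yellow circle was at (16.2, 10.6) in frame 1 and (16.7, 5.4) in frame 2.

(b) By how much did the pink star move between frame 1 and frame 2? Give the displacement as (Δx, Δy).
(4.0, 6.2)

The pink star was at (11.1, 2.7) in frame 1 and (15.1, 8.9) in frame 2.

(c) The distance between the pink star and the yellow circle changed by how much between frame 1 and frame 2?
-5.6

Distance in frame 1: 9.4. Distance in frame 2: 3.8.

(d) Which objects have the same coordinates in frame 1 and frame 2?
the purple hexagon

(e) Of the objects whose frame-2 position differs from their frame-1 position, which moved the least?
the green circle

(moved 1.7)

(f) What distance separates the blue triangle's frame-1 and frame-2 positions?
4.9

The blue triangle moved from (5.3, 12.1) to (9.2, 15.1), a distance of √(3.9² + 3.0²) ≈ 4.9.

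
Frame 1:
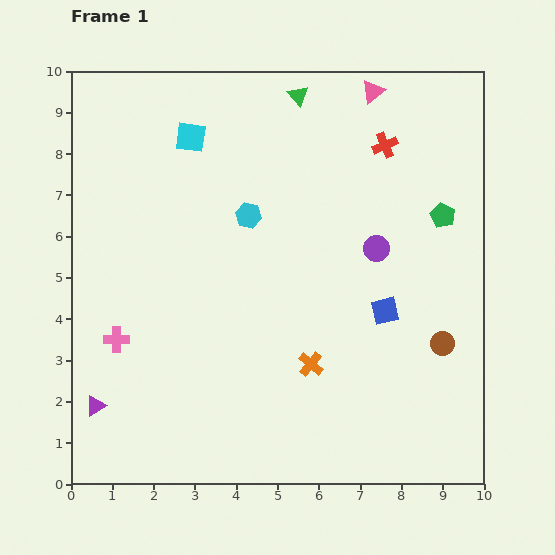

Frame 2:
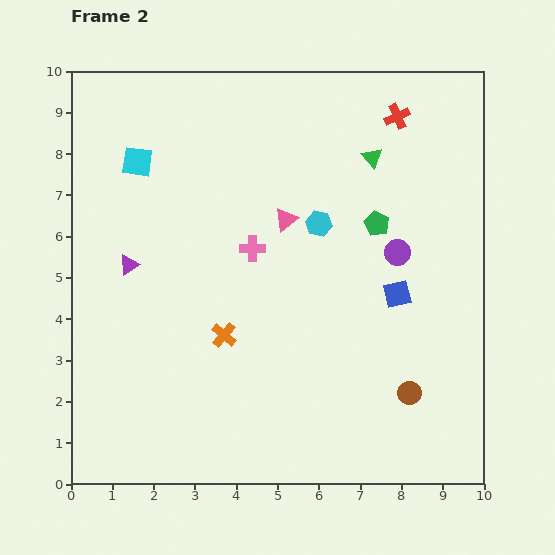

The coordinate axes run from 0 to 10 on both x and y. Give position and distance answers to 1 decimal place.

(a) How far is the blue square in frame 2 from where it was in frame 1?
0.5

The blue square moved from (7.6, 4.2) to (7.9, 4.6), a distance of √(0.3² + 0.4²) ≈ 0.5.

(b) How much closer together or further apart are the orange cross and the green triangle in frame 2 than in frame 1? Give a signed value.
-0.9

Distance in frame 1: 6.5. Distance in frame 2: 5.6.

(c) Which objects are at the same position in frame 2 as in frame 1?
none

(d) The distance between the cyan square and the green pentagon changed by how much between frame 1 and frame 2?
-0.4

Distance in frame 1: 6.4. Distance in frame 2: 6.0.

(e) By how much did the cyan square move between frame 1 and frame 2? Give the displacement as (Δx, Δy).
(-1.3, -0.6)

The cyan square was at (2.9, 8.4) in frame 1 and (1.6, 7.8) in frame 2.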